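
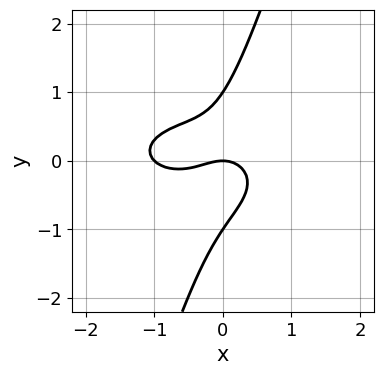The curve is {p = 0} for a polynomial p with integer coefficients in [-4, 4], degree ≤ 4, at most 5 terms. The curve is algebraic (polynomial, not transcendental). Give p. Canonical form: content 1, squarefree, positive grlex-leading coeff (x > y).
x^3 + 3*x*y^2 - y^3 + x^2 + y

First, deg p = 3. No degree-2 curve has this shape.
Next, reading off the gridlines: among the integer gridlines, it crosses the y-axis at y ∈ {-1, 0, 1}; the x-axis gridline crossings are at x ∈ {-1, 0}.
Finally, assembling these constraints gives the stated polynomial.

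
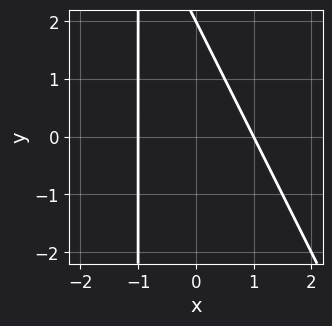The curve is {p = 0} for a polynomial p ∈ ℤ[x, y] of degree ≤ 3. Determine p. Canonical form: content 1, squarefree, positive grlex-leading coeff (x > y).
1. Degree: a generic line meets the curve in up to 2 points, so deg p = 2.
2. From the visible intercepts: one y-axis crossing is at y = 2; the x-axis gridline crossings are at x ∈ {-1, 1}.
3. Putting this together gives p.

2*x^2 + x*y + y - 2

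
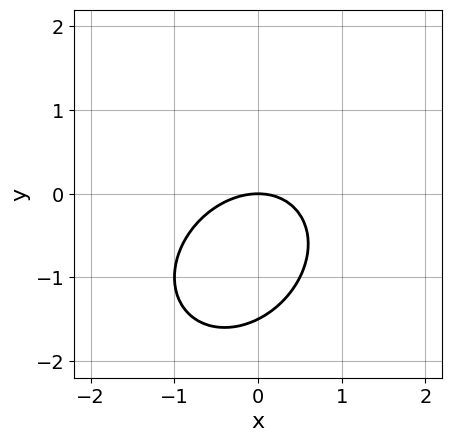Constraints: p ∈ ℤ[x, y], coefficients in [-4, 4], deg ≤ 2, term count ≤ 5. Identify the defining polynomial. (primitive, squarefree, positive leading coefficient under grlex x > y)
First, degree: the shape is more complex than any degree-1 curve, so deg p = 2.
Then, from the axis intercepts and sections: it meets the y-axis at y = 0 (among the integer gridlines); it meets the x-axis at x = 0 (among the integer gridlines).
Finally, fitting integer coefficients to these (and the overall shape) gives p.

2*x^2 - x*y + 2*y^2 + 3*y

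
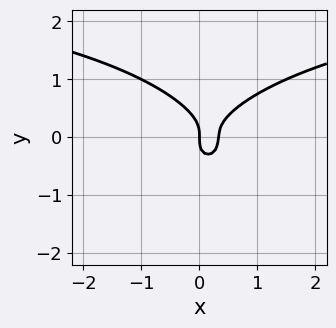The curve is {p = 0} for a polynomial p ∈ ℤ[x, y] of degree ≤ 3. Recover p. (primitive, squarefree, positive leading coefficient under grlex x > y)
1. The degree is 3 — no degree-2 curve has this shape.
2. Reading off the gridlines: it meets the y-axis at y = 0 (among the integer gridlines); one x-axis crossing is at x = 0.
3. Fitting integer coefficients to these (and the overall shape) gives p.

x^2*y + 3*y^3 - 3*x^2 + x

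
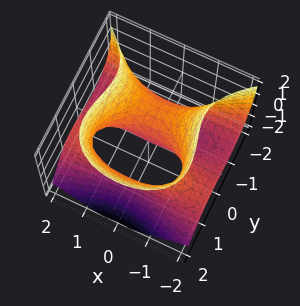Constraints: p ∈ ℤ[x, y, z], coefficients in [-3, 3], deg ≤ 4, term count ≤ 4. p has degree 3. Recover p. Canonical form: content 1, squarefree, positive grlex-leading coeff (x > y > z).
2*x^2*z + 2*y^3 - 2*z^2 - 3*y

Degree: no degree-2 surface has this shape, so deg p = 3.
From the visible intercepts: it meets the y-axis at y = 0 (among the integer gridlines); one z-axis crossing is at z = 0; the visible x-axis segment lies entirely on the surface.
Assembling these constraints gives the stated polynomial.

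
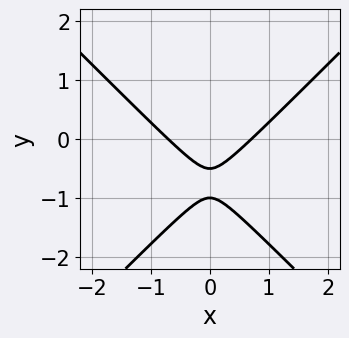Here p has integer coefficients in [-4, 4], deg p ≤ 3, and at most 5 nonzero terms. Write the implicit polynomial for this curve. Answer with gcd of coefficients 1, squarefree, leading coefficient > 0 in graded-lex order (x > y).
2*x^2 - 2*y^2 - 3*y - 1

Degree: the shape is more complex than any degree-1 curve, so deg p = 2.
Symmetries: the x ↦ −x reflection is a symmetry, so x appears only in even powers.
Against the integer gridlines: one y-axis crossing is at y = -1.
Matching integer coefficients to the picture gives p.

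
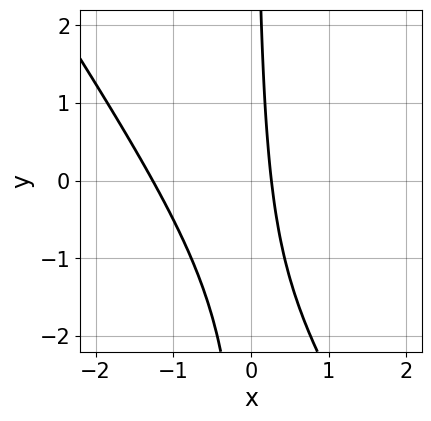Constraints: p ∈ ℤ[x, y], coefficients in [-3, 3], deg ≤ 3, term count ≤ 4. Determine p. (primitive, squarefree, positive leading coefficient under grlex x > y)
1. The degree is 2 — the shape is more complex than any degree-1 curve.
2. Observable constraints: no y-intercept at any integer in the box.
3. Matching integer coefficients to the picture gives p.

3*x^2 + 2*x*y + 3*x - 1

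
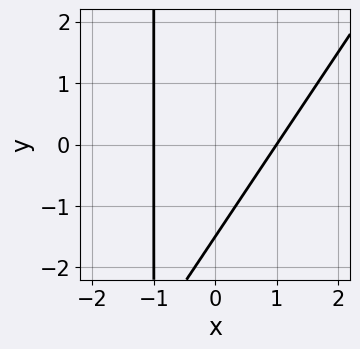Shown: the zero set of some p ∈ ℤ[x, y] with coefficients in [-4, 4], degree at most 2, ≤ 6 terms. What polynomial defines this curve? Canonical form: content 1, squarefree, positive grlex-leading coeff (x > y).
3*x^2 - 2*x*y - 2*y - 3

deg p = 2. The shape is more complex than any degree-1 curve.
Reading off the gridlines: the x-axis gridline crossings are at x ∈ {-1, 1}.
Together with the visible shape, these determine p as stated.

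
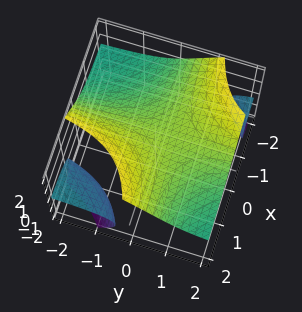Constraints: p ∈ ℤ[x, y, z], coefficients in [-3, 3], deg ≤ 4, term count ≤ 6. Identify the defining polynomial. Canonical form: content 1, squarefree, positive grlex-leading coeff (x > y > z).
2*x*y*z + z^3 - x*z - 3

1. I count 3 distinct pieces.
2. deg p = 3.
3. From the visible intercepts: the surface avoids every integer y-axis point in the box; the surface avoids every integer x-axis point in the box.
4. Together with the visible shape, these determine p as stated.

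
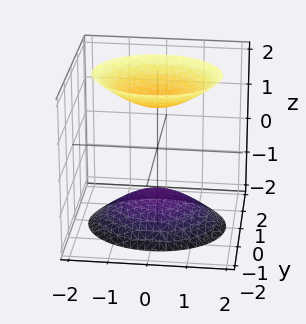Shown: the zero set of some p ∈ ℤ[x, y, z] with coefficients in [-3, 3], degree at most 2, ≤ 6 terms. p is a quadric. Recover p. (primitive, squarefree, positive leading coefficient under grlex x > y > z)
2*x^2 + 3*y^2 - 2*z^2 + 3

(a) I count 2 distinct pieces. They look like related sheets of one shape, so recover p as a whole.
(b) The degree is 2 — two separate bowl-shaped sheets opening away from each other; a quadric.
(c) Symmetries: the x ↦ −x reflection is a symmetry, so x appears only in even powers; mirror symmetry z ↦ −z ⇒ only even powers of z; mirror symmetry y ↦ −y ⇒ only even powers of y.
(d) Observable constraints: it misses every integer gridline on the x-axis; it misses every integer gridline on the y-axis.
(e) Solving for integer coefficients yields p as stated.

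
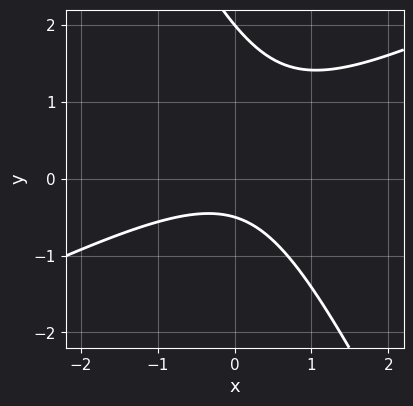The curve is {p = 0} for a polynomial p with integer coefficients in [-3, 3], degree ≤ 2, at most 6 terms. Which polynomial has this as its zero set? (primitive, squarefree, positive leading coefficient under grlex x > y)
1. The degree is 2 — the shape is more complex than any degree-1 curve.
2. Reading off the gridlines: it misses every integer gridline on the x-axis; it meets the y-axis at y = 2 (among the integer gridlines).
3. Together with the visible shape, these determine p as stated.

2*x^2 - 3*x*y - 2*y^2 + 3*y + 2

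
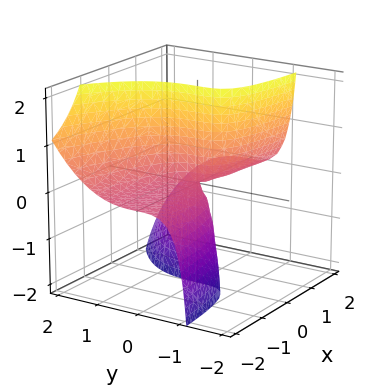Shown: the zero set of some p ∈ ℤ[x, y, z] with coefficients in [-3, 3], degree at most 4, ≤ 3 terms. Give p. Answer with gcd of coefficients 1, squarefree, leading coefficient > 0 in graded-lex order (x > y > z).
2*x*y*z + 2*y^3 + 3*x*z

deg p = 3. The shape is more complex than any degree-2 surface.
Against the integer gridlines: it crosses the y-axis at the gridline y = 0; the visible z-axis segment lies entirely on the surface; the visible x-axis segment lies entirely on the surface.
Solving for integer coefficients yields p as stated.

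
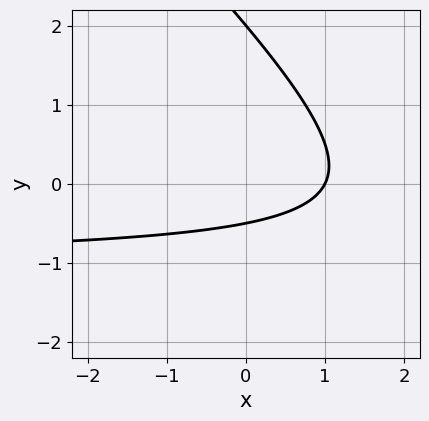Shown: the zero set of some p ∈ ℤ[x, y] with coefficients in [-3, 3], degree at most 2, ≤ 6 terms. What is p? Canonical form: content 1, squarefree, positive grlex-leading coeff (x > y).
First, deg p = 2.
Then, checking where it meets the axes: it meets the x-axis at x = 1 (among the integer gridlines); one y-axis crossing is at y = 2.
Finally, together with the visible shape, these determine p as stated.

2*x*y + 2*y^2 + 2*x - 3*y - 2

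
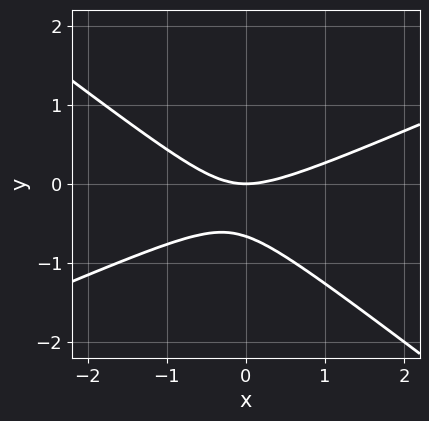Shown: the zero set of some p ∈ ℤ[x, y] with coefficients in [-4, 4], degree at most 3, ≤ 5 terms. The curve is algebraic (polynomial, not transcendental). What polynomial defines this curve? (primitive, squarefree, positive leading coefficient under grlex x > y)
x^2 - x*y - 3*y^2 - 2*y

1. The degree is 2 — the shape is more complex than any degree-1 curve.
2. Reading off the gridlines: it meets the y-axis at y = 0 (among the integer gridlines); it crosses the x-axis at the gridline x = 0.
3. The integer polynomial consistent with all of this is the stated p.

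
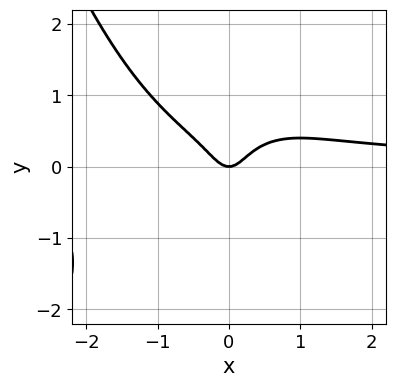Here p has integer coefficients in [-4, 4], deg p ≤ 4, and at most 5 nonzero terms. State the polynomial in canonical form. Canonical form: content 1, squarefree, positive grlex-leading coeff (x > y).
3*x^3*y + 3*x^2*y + 3*y^3 - 3*x^2 + y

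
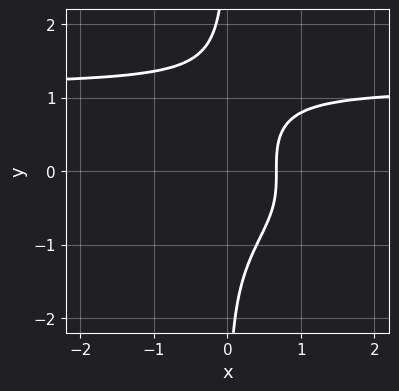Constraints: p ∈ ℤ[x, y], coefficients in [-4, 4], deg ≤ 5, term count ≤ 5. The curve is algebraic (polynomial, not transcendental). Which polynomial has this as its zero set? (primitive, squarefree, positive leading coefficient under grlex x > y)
Degree: a generic line meets the curve in up to 4 points, so deg p = 4.
Checking where it meets the axes: the curve avoids every integer y-axis point in the box.
The integer polynomial consistent with all of this is the stated p.

2*x*y^3 - 3*x + 2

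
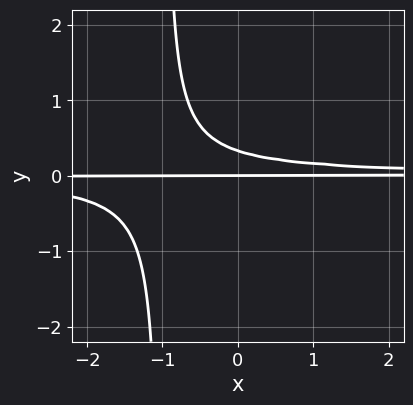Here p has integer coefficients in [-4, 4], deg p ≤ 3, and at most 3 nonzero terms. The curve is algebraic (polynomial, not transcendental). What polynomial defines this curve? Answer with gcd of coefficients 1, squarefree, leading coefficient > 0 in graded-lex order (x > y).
3*x*y^2 + 3*y^2 - y

(a) Degree: a generic line meets the curve in up to 3 points, so deg p = 3.
(b) From the axis intercepts and sections: one y-axis crossing is at y = 0; the visible x-axis segment lies entirely on the curve.
(c) Matching integer coefficients to the picture gives p.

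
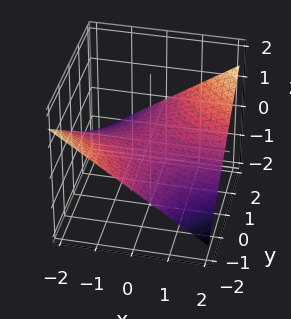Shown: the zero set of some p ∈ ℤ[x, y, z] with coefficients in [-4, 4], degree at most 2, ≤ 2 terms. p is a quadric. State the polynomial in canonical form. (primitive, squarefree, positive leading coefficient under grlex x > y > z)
x*y - 3*z

Degree: a hyperbolic paraboloid; a quadric, so deg p = 2.
Reading off the gridlines: it crosses the z-axis at the gridline z = 0; every point of the y-axis in the box is on the surface; the visible x-axis segment lies entirely on the surface.
Fitting integer coefficients to these (and the overall shape) gives p.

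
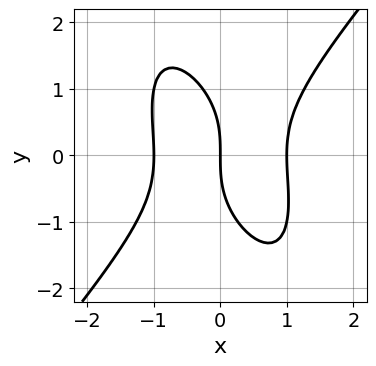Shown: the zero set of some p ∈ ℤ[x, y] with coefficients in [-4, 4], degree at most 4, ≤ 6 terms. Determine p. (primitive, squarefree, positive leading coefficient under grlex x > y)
3*x^3 - x*y^2 - y^3 - 3*x

1. Degree: a generic line meets the curve in up to 3 points, so deg p = 3.
2. From the visible intercepts: it crosses the y-axis at the gridline y = 0; the x-axis gridline crossings are at x ∈ {-1, 0, 1}.
3. The integer polynomial consistent with all of this is the stated p.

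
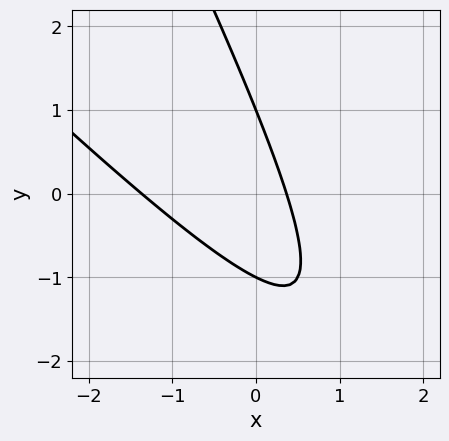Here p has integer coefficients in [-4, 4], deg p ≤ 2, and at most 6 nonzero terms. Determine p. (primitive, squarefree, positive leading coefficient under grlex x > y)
2*x^2 + 3*x*y + y^2 + 2*x - 1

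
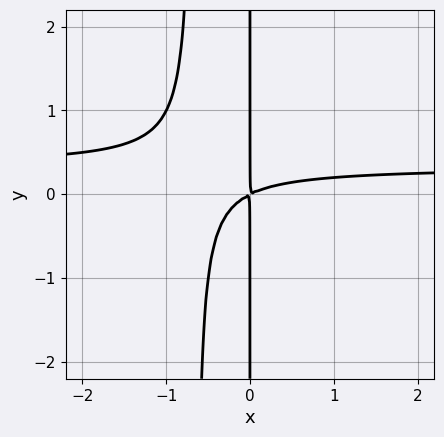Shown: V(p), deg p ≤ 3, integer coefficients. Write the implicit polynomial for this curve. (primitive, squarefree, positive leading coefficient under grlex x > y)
3*x^2*y - x^2 + 2*x*y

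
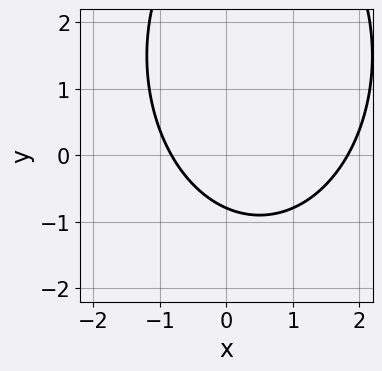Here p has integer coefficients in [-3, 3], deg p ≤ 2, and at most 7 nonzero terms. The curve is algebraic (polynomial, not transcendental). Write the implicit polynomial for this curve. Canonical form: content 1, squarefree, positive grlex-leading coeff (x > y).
(a) Degree: the shape is more complex than any degree-1 curve, so deg p = 2.
(b) Matching integer coefficients to the picture gives p.

2*x^2 + y^2 - 2*x - 3*y - 3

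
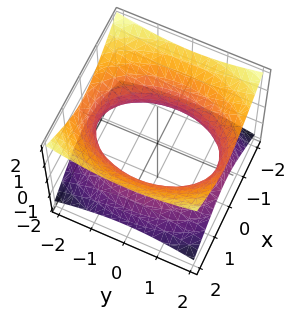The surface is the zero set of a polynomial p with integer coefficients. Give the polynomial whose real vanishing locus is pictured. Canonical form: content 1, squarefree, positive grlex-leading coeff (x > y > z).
2*x^2 + y^2 - 3*z^2 - 3

First, degree: one connected sheet with a waist; a quadric, so deg p = 2.
Then, symmetries: it's symmetric under y → −y, forcing even powers of y; the z ↦ −z reflection is a symmetry, so z appears only in even powers; it's symmetric under x → −x, forcing even powers of x.
Then, from the axis intercepts and sections: it misses every integer gridline on the z-axis.
Finally, assembling these constraints gives the stated polynomial.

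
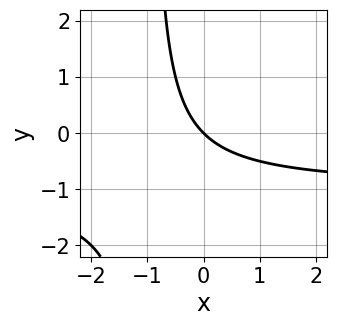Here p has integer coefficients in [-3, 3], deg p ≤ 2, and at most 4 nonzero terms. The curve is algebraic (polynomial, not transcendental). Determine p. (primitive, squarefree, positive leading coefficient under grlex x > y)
x*y + x + y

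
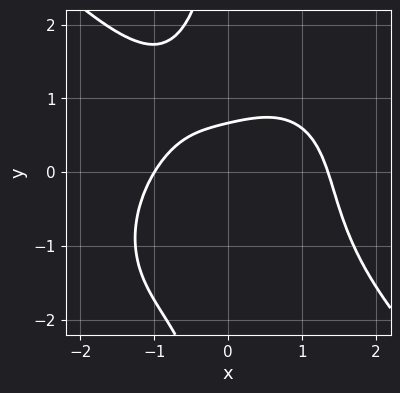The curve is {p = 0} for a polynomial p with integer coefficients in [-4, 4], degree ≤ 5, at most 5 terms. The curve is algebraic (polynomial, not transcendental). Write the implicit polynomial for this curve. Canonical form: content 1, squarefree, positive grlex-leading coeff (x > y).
(a) deg p = 4.
(b) Checking where it meets the axes: it crosses the x-axis at the gridline x = -1.
(c) Together with the visible shape, these determine p as stated.

x^4 + x*y^3 - x + 3*y - 2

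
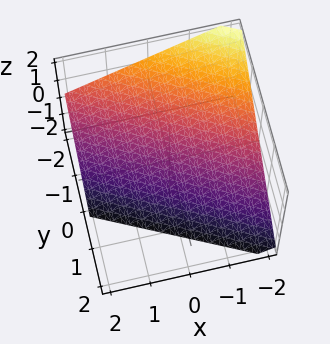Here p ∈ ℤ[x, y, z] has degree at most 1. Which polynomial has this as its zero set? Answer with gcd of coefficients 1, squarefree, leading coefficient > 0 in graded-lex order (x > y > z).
x + 2*y + 2*z + 2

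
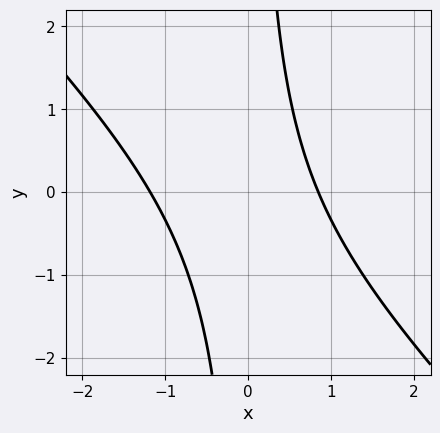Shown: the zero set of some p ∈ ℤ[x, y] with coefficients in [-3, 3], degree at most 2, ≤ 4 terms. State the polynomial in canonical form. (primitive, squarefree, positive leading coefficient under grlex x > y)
3*x^2 + 3*x*y + x - 3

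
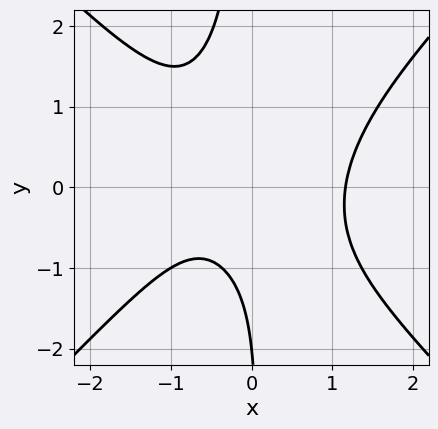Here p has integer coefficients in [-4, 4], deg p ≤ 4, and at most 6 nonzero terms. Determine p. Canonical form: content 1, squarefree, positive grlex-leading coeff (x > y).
2*x^3 - 2*x*y^2 - x - y - 2

1. Degree: no degree-2 curve has this shape, so deg p = 3.
2. Checking where it meets the axes: it meets the y-axis at y = -2 (among the integer gridlines).
3. The integer polynomial consistent with all of this is the stated p.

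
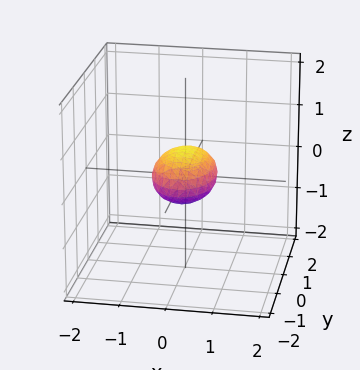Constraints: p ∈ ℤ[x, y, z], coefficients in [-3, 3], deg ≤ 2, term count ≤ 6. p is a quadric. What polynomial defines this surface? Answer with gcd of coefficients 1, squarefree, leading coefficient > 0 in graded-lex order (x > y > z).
Degree: a closed, bounded, convex surface; a quadric, so deg p = 2.
Symmetries: the x ↦ −x reflection is a symmetry, so x appears only in even powers; it's symmetric under z → −z, forcing even powers of z; it's symmetric under y → −y, forcing even powers of y.
From the visible intercepts: the y-axis gridline crossings are at y ∈ {-1, 1}.
Fitting integer coefficients to these (and the overall shape) gives p.

2*x^2 + y^2 + 3*z^2 - 1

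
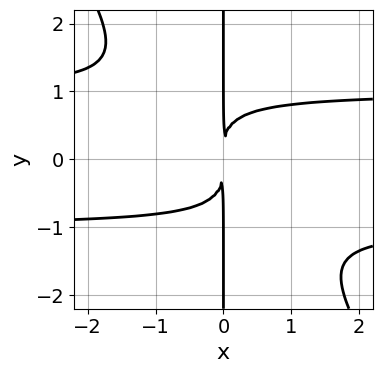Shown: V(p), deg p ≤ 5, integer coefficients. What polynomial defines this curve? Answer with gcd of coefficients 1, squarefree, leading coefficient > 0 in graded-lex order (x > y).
3*x^2*y^2 + 2*x*y^3 - 3*x^2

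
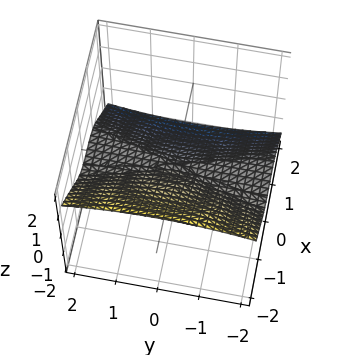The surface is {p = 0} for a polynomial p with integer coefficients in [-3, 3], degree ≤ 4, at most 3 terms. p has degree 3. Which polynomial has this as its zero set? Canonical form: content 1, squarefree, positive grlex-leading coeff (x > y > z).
2*x^3 + y^2*z + 3*z^3

1. The degree is 3 — a generic line meets the surface in up to 3 points.
2. From the visible intercepts: it crosses the x-axis at the gridline x = 0; one z-axis crossing is at z = 0.
3. Solving for integer coefficients yields p as stated. Check: (0, 1, 0) on the y-axis lies on the surface, and p(0, 1, 0) = 0. ✓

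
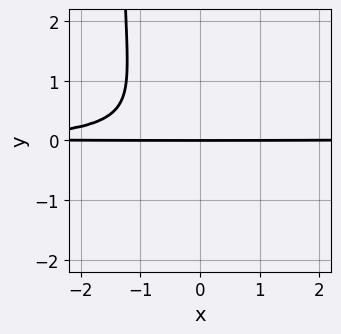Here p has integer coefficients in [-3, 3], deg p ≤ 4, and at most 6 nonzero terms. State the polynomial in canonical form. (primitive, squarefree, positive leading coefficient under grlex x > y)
1. The degree is 4 — a generic line meets the curve in up to 4 points.
2. Against the integer gridlines: the visible x-axis segment lies entirely on the curve; it crosses the y-axis at the gridline y = 0.
3. Fitting integer coefficients to these (and the overall shape) gives p.

x^2*y^2 - 2*x*y^3 - 3*y^3 - y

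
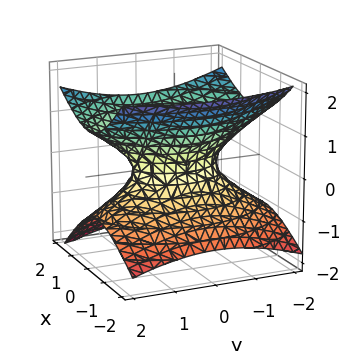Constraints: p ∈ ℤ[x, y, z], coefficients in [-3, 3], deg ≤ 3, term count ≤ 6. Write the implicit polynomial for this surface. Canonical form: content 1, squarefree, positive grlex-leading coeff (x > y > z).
2*x^2 - x*z + y^2 - 3*z^2 - 1

(a) deg p = 2.
(b) Checking where it meets the axes: the surface avoids every integer z-axis point in the box; among the integer gridlines, it crosses the y-axis at y ∈ {-1, 1}.
(c) Putting this together gives p.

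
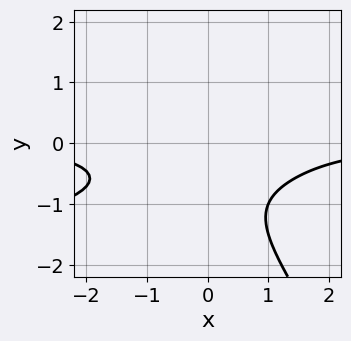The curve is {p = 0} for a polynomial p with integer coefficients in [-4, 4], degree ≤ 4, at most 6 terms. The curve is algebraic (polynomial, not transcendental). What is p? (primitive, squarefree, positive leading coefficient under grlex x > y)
3*x*y^3 + 2*y^4 + 2*x^2*y + 3

Degree: the shape is more complex than any degree-3 curve, so deg p = 4.
From the axis intercepts and sections: it misses every integer gridline on the y-axis; no x-intercept at any integer in the box.
Solving for integer coefficients yields p as stated.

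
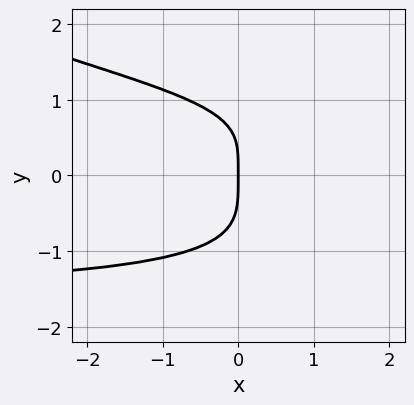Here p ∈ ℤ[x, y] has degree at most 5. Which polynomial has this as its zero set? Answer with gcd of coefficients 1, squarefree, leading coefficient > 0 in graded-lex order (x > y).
1. The degree is 4 — the shape is more complex than any degree-3 curve.
2. Against the integer gridlines: it meets the y-axis at y = 0 (among the integer gridlines); it meets the x-axis at x = 0 (among the integer gridlines).
3. These observations pin down the coefficients.

x*y^3 + 2*y^4 - x*y + 3*x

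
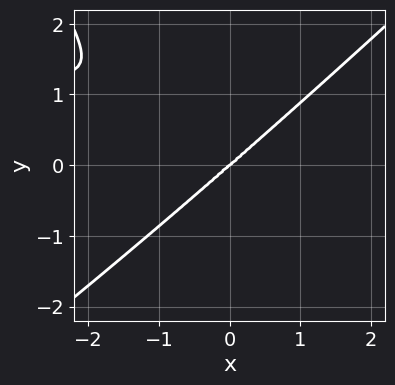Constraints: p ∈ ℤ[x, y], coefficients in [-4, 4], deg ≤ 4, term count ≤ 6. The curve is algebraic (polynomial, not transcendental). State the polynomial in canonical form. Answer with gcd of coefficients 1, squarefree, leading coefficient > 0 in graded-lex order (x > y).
x^3*y - 2*x^2*y^2 + y^4 - 2*x^3 + 3*y^3

(a) Degree: the shape is more complex than any degree-3 curve, so deg p = 4.
(b) Checking where it meets the axes: it meets the y-axis at y = 0 (among the integer gridlines); it crosses the x-axis at the gridline x = 0.
(c) Fitting integer coefficients to these (and the overall shape) gives p.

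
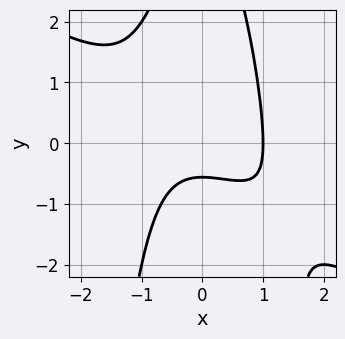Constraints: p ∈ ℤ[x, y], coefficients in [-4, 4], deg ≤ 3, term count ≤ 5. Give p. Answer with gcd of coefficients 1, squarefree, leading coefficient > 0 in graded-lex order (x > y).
2*x^3 + 3*x^2*y + y^2 - 3*y - 2

1. deg p = 3. The shape is more complex than any degree-2 curve.
2. Checking where it meets the axes: one x-axis crossing is at x = 1.
3. The integer polynomial consistent with all of this is the stated p.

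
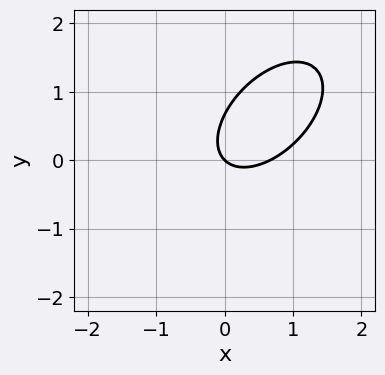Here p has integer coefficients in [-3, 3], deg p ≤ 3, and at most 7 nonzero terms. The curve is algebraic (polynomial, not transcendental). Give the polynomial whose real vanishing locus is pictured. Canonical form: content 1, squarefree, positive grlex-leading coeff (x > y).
deg p = 2.
Checking where it meets the axes: one y-axis crossing is at y = 0; it crosses the x-axis at the gridline x = 0.
Putting this together gives p.

3*x^2 - 3*x*y + 3*y^2 - 2*x - 2*y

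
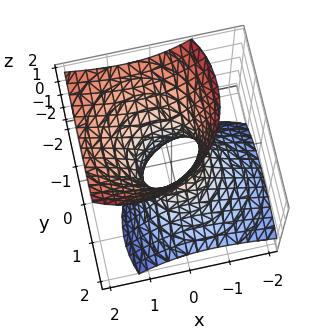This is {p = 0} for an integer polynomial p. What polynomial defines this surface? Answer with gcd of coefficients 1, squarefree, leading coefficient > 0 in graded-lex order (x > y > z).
3*x^2 - 3*x*z + 3*y^2 + 3*y*z - 2*z^2 - 2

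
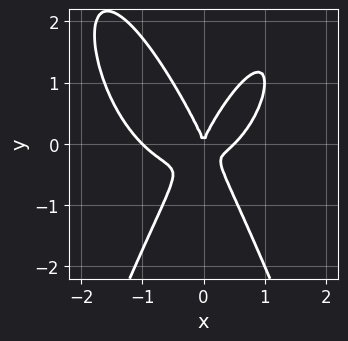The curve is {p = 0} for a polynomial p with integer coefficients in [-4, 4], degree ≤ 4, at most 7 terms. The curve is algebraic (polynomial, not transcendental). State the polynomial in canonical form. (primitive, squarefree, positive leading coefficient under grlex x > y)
2*x^4 + x^3 - 3*x^2*y + y^3 - x^2

The degree is 4 — the shape is more complex than any degree-3 curve.
Observable constraints: among the integer gridlines, it crosses the x-axis at x ∈ {-1, 0}; it meets the y-axis at y = 0 (among the integer gridlines).
Assembling these constraints gives the stated polynomial.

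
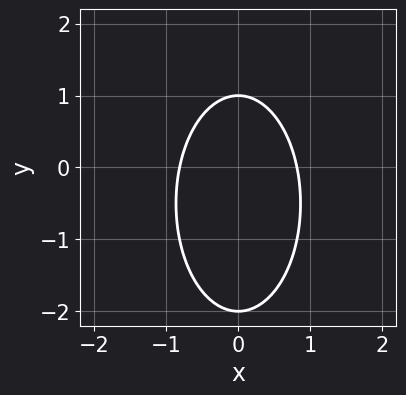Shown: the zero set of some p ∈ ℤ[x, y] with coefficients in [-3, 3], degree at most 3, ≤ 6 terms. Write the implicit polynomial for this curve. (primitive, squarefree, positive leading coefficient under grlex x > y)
deg p = 2. The shape is more complex than any degree-1 curve.
Symmetries: mirror symmetry x ↦ −x ⇒ only even powers of x.
Against the integer gridlines: among the integer gridlines, it crosses the y-axis at y ∈ {-2, 1}.
Matching integer coefficients to the picture gives p.

3*x^2 + y^2 + y - 2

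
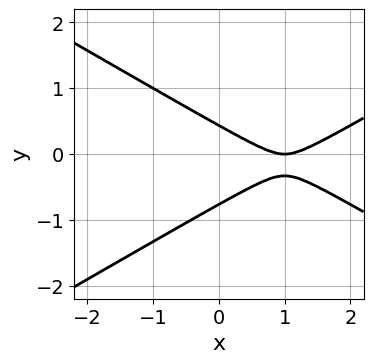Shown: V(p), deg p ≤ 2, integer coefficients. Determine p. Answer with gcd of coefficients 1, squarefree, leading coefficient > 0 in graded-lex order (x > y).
x^2 - 3*y^2 - 2*x - y + 1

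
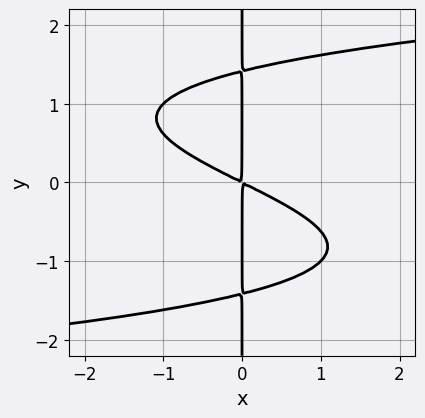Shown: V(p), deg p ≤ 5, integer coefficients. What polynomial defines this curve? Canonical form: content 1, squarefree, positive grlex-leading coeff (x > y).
x*y^3 - x^2 - 2*x*y

First, deg p = 4.
Next, reading off the gridlines: every point of the y-axis in the box is on the curve.
Finally, solving for integer coefficients yields p as stated.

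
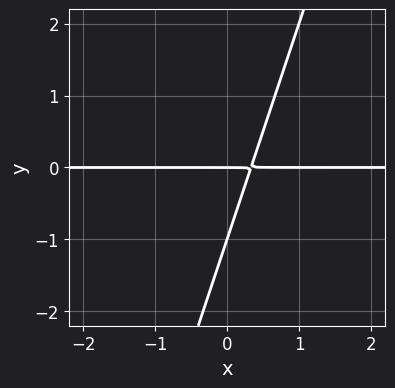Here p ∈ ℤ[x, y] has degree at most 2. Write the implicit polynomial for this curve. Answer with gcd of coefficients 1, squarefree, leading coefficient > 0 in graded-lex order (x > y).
Degree: no degree-1 curve has this shape, so deg p = 2.
Checking where it meets the axes: among the integer gridlines, it crosses the y-axis at y ∈ {-1, 0}; the visible x-axis segment lies entirely on the curve.
Together with the visible shape, these determine p as stated.

3*x*y - y^2 - y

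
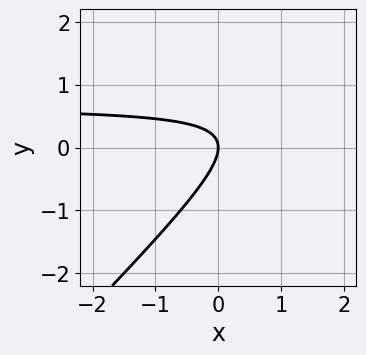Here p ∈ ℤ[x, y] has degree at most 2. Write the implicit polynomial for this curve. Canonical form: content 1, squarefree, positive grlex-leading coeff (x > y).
3*x*y - 3*y^2 - 2*x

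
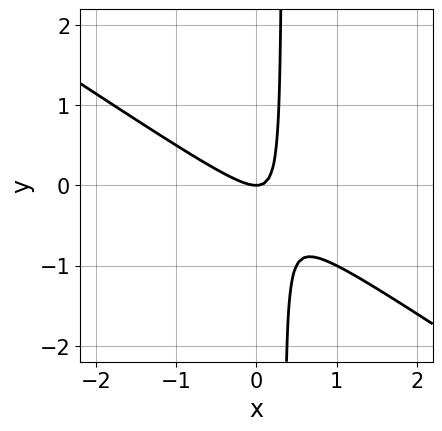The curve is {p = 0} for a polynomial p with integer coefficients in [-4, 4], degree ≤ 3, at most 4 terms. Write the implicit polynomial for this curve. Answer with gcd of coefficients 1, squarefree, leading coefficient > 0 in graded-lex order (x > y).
The degree is 2 — a generic line meets the curve in up to 2 points.
Observable constraints: it crosses the y-axis at the gridline y = 0; it meets the x-axis at x = 0 (among the integer gridlines).
Assembling these constraints gives the stated polynomial.

2*x^2 + 3*x*y - y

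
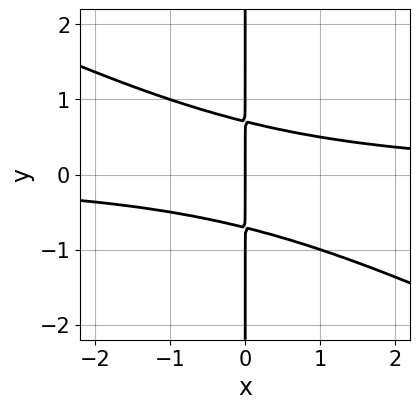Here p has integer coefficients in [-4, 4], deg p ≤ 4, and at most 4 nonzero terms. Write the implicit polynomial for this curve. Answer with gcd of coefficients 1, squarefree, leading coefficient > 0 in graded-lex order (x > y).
x^2*y + 2*x*y^2 - x

(a) Degree: a generic line meets the curve in up to 3 points, so deg p = 3.
(b) From the visible intercepts: it meets the x-axis at x = 0 (among the integer gridlines); the visible y-axis segment lies entirely on the curve.
(c) These observations pin down the coefficients.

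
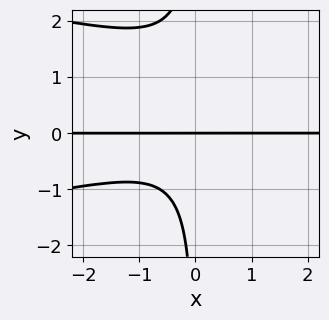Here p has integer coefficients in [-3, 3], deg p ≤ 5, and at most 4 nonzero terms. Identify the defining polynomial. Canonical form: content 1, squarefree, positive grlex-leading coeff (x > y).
deg p = 4. A generic line meets the curve in up to 4 points.
From the visible intercepts: it crosses the y-axis at the gridline y = 0; the visible x-axis segment lies entirely on the curve.
Matching integer coefficients to the picture gives p.

3*x*y^3 + 2*x^2*y - 3*x*y^2 + 3*y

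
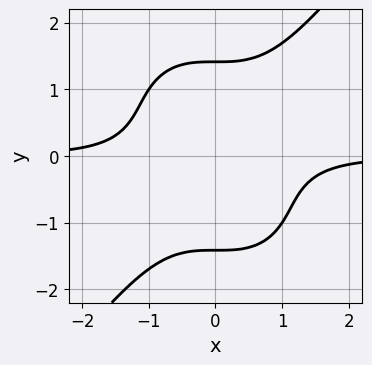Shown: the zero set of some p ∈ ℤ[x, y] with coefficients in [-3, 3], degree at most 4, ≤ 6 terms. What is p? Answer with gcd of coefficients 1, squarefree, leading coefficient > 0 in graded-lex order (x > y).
Degree: the shape is more complex than any degree-3 curve, so deg p = 4.
From the visible intercepts: no x-intercept at any integer in the box.
Matching integer coefficients to the picture gives p.

2*x^3*y - y^4 + y^2 + 2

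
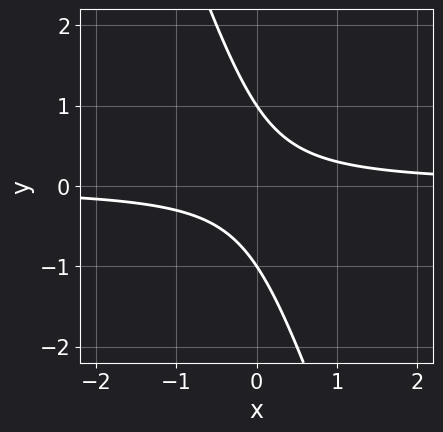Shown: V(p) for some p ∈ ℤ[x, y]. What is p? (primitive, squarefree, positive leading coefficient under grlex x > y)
First, degree: the shape is more complex than any degree-1 curve, so deg p = 2.
Next, checking where it meets the axes: the curve avoids every integer x-axis point in the box; the y-axis gridline crossings are at y ∈ {-1, 1}.
Finally, matching integer coefficients to the picture gives p.

3*x*y + y^2 - 1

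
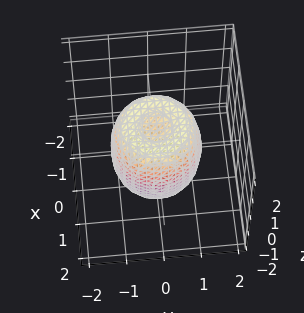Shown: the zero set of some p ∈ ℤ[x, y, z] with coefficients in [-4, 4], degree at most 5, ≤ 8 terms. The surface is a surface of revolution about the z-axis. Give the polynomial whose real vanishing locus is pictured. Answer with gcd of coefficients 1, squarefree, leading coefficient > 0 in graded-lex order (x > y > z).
1. deg p = 4.
2. Symmetry: the z-axis is an axis of rotation, so x and y enter only as x² + y².
3. Observable constraints: the z-axis gridline crossings are at z ∈ {-1, 1}; a circular section at z = -1 has radius exactly 1.
4. Matching integer coefficients to the picture gives p.

2*x^4 + 4*x^2*y^2 + 2*y^4 - 2*x^2 - 2*y^2 + z^2 - 1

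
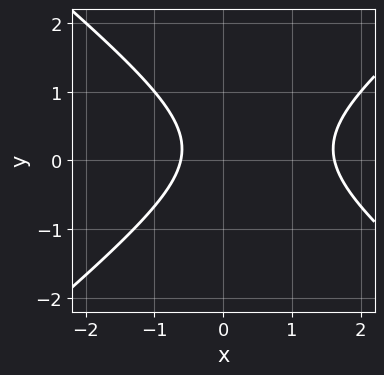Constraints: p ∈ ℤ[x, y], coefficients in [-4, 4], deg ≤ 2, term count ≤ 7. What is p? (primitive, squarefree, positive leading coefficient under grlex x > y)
2*x^2 - 3*y^2 - 2*x + y - 2

First, deg p = 2. A generic line meets the curve in up to 2 points.
Next, from the axis intercepts and sections: it misses every integer gridline on the y-axis.
Finally, putting this together gives p.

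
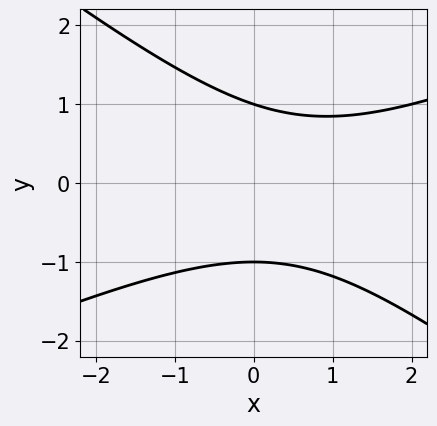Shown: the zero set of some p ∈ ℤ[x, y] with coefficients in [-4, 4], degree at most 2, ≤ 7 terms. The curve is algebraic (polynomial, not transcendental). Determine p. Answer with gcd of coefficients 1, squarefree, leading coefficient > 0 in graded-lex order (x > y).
1. deg p = 2.
2. From the visible intercepts: no x-intercept at any integer in the box; the y-axis gridline crossings are at y ∈ {-1, 1}.
3. Assembling these constraints gives the stated polynomial.

x^2 - x*y - 3*y^2 - x + 3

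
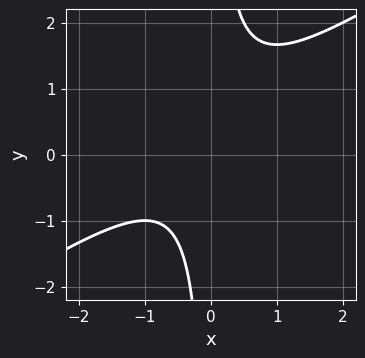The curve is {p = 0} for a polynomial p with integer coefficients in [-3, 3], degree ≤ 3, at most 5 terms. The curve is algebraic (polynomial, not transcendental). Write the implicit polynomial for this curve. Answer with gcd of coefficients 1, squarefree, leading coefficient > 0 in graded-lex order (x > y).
(a) deg p = 2.
(b) From the visible intercepts: it misses every integer gridline on the x-axis; the curve avoids every integer y-axis point in the box.
(c) These observations pin down the coefficients.

2*x^2 - 3*x*y + x + 2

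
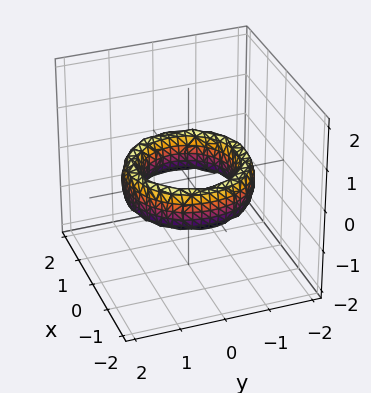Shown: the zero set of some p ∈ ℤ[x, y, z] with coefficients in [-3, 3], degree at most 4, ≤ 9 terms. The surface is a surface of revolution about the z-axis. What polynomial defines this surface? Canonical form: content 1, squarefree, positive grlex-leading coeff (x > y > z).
The degree is 4 — no degree-3 surface has this shape.
Symmetries: the z-axis is an axis of rotation, so x and y enter only as x² + y².
Observable constraints: it misses every integer gridline on the z-axis; a circular section at z = 0 has radius exactly 1; the x-axis gridline crossings are at x ∈ {-1, 1}.
Putting this together gives p. Check: (0, 1, 0) on the y-axis lies on the surface, and p(0, 1, 0) = 0. ✓

x^4 + 2*x^2*y^2 + y^4 - 3*x^2 - 3*y^2 + z^2 + 2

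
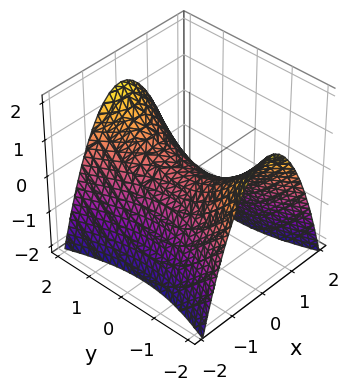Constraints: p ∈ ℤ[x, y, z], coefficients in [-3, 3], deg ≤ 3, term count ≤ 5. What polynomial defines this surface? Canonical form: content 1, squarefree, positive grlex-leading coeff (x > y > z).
3*x^2 - y^2 + 3*z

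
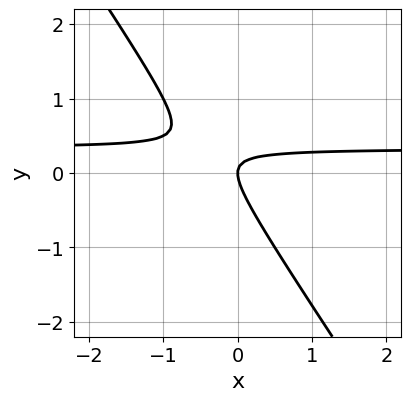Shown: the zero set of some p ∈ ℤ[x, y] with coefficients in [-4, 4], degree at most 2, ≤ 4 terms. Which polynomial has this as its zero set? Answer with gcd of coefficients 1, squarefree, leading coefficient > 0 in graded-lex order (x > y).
1. deg p = 2. No degree-1 curve has this shape.
2. Against the integer gridlines: it crosses the y-axis at the gridline y = 0; it crosses the x-axis at the gridline x = 0.
3. Together with the visible shape, these determine p as stated.

3*x*y + 2*y^2 - x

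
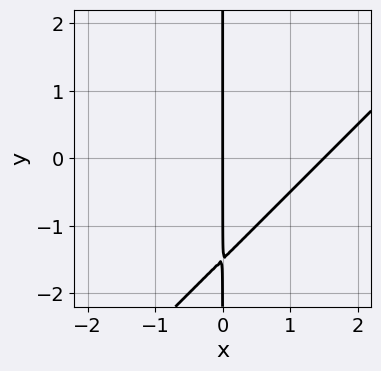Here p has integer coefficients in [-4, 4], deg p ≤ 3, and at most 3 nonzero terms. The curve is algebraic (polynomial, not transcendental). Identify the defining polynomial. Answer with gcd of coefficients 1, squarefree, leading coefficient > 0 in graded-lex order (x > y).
2*x^2 - 2*x*y - 3*x

First, deg p = 2. No degree-1 curve has this shape.
Next, from the axis intercepts and sections: it meets the x-axis at x = 0 (among the integer gridlines); every point of the y-axis in the box is on the curve.
Finally, the integer polynomial consistent with all of this is the stated p.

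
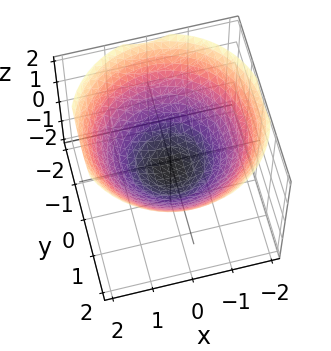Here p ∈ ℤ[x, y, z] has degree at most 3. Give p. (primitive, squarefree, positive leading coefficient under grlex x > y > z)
x^2 + y^2 - 2*z - 1

1. Degree: a generic line meets the surface in up to 2 points, so deg p = 2.
2. Symmetries: rotational symmetry about the z-axis ⇒ p depends on x, y only through x² + y².
3. Observable constraints: a circular section at z = 1 has radius between 1 and 2; the x-axis gridline crossings are at x ∈ {-1, 1}; among the integer gridlines, it crosses the y-axis at y ∈ {-1, 1}.
4. Putting this together gives p.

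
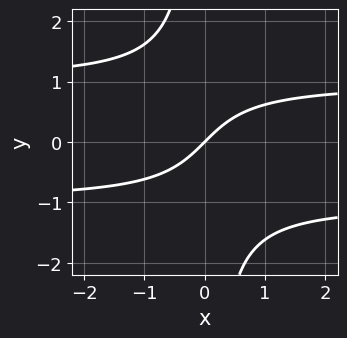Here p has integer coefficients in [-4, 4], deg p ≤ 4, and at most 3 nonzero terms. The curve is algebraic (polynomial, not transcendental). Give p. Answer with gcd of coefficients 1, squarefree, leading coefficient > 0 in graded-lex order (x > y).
x*y^2 - x + y

(a) deg p = 3. A generic line meets the curve in up to 3 points.
(b) Against the integer gridlines: one x-axis crossing is at x = 0; it crosses the y-axis at the gridline y = 0.
(c) The integer polynomial consistent with all of this is the stated p.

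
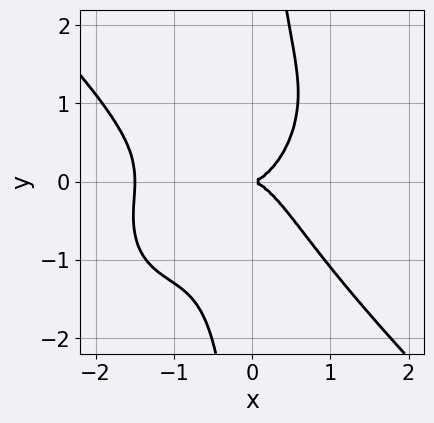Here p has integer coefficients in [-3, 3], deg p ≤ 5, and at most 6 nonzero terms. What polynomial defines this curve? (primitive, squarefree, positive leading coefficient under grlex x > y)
2*x^4 + 2*x*y^3 + 3*x^3 - 2*y^2

1. Degree: no degree-3 curve has this shape, so deg p = 4.
2. From the axis intercepts and sections: it crosses the y-axis at the gridline y = 0; it crosses the x-axis at the gridline x = 0.
3. Together with the visible shape, these determine p as stated.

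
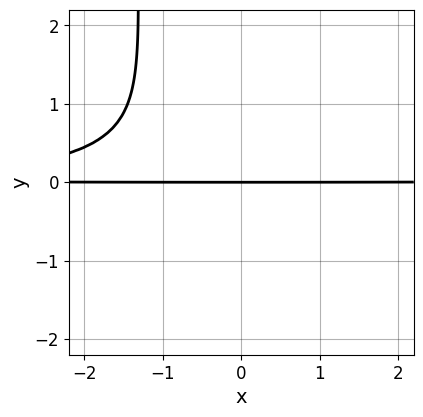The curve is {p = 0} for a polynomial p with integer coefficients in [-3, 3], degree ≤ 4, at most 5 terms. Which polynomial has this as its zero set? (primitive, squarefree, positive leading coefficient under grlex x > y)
x^2*y^2 - 2*x*y^3 - 3*y^3 - 2*y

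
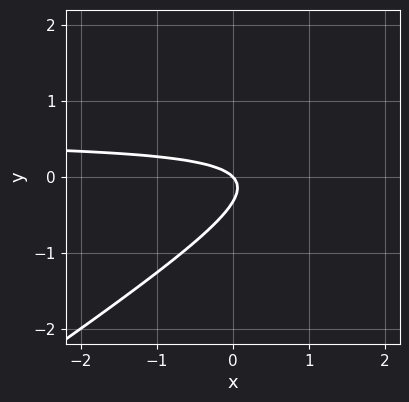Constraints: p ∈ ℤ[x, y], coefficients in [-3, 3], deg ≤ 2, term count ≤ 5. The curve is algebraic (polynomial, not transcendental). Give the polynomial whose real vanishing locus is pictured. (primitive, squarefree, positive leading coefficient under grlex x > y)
deg p = 2. No degree-1 curve has this shape.
Reading off the gridlines: it meets the y-axis at y = 0 (among the integer gridlines); one x-axis crossing is at x = 0.
Assembling these constraints gives the stated polynomial.

2*x*y - 3*y^2 - x - y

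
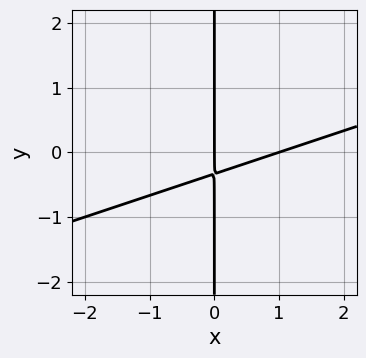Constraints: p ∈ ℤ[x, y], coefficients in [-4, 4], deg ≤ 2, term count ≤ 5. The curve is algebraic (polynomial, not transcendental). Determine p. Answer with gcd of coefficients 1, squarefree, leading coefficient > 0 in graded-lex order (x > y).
First, the degree is 2 — the shape is more complex than any degree-1 curve.
Next, from the visible intercepts: the x-axis gridline crossings are at x ∈ {0, 1}; every point of the y-axis in the box is on the curve.
Finally, solving for integer coefficients yields p as stated.

x^2 - 3*x*y - x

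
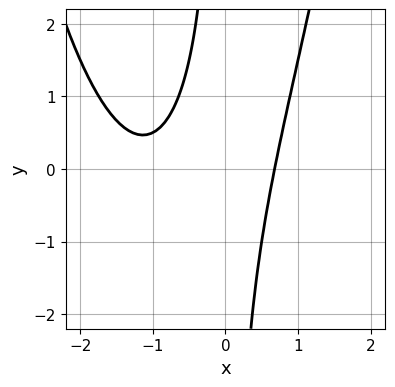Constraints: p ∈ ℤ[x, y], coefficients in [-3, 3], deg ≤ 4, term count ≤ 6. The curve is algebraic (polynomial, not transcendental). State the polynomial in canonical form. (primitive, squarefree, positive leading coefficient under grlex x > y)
2*x^3 + 3*x^2 - 2*x*y - 2

deg p = 3. The shape is more complex than any degree-2 curve.
From the axis intercepts and sections: no y-intercept at any integer in the box.
Solving for integer coefficients yields p as stated.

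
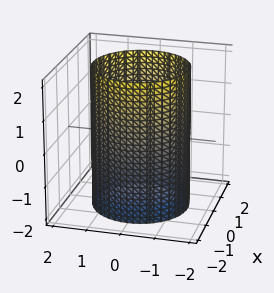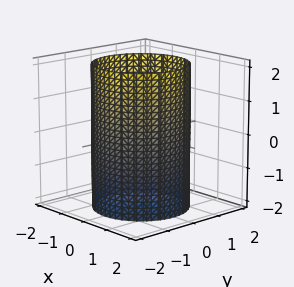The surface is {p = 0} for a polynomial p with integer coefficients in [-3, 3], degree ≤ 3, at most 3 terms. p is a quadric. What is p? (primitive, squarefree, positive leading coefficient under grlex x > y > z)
x^2 + y^2 - 2

1. Degree: a cylinder; a quadric, so deg p = 2.
2. Symmetry: the z-axis is an axis of rotation, so x and y enter only as x² + y²; it's symmetric under z → −z, forcing even powers of z.
3. Checking where it meets the axes: the surface avoids every integer z-axis point in the box; a circular section at z = 1 has radius between 1 and 2.
4. The integer polynomial consistent with all of this is the stated p.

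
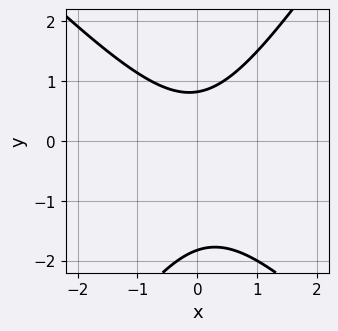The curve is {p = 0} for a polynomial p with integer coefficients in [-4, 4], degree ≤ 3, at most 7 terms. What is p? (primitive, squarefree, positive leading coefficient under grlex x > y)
1. The degree is 2 — the shape is more complex than any degree-1 curve.
2. Reading off the gridlines: it misses every integer gridline on the x-axis.
3. Fitting integer coefficients to these (and the overall shape) gives p.

3*x^2 + x*y - 2*y^2 - 2*y + 3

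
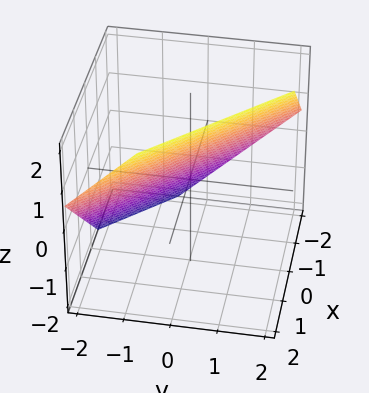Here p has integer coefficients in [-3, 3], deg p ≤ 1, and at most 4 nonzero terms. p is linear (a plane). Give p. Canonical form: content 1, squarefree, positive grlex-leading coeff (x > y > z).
The degree is 1 — every cross-section is a straight line — this is a plane.
The integer polynomial consistent with all of this is the stated p.

3*x + 3*y - 3*z + 2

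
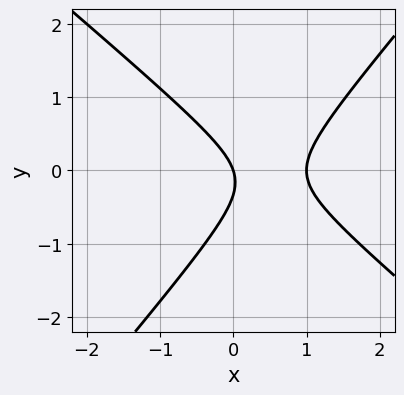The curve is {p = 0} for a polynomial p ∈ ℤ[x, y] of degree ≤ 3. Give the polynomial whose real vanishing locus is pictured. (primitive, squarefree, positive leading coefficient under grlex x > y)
3*x^2 + x*y - 3*y^2 - 3*x - y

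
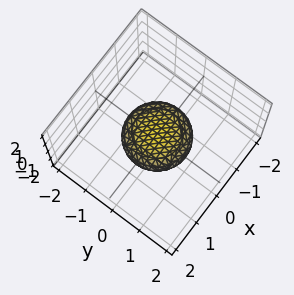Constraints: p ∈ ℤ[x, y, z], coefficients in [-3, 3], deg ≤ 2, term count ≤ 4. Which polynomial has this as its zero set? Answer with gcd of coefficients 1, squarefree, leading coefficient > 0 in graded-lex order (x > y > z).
First, the degree is 2 — the shape is more complex than any degree-1 surface.
Then, symmetries: rotational symmetry about the z-axis ⇒ p depends on x, y only through x² + y².
Then, checking where it meets the axes: a circular section at z = 0 has radius exactly 1; the x-axis gridline crossings are at x ∈ {-1, 1}; among the integer gridlines, it crosses the y-axis at y ∈ {-1, 1}.
Finally, solving for integer coefficients yields p as stated.

x^2 + y^2 + 3*z^2 - 1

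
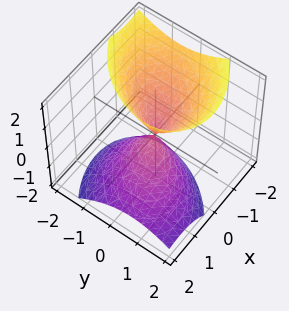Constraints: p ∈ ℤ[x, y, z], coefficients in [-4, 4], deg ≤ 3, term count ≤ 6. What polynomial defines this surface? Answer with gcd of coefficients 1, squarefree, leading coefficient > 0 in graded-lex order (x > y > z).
3*x^2 - 2*x*y + 3*x*z + 3*y^2 - 2*z^2

1. I count 2 distinct pieces.
2. The degree is 2 — no degree-1 surface has this shape.
3. From the axis intercepts and sections: it crosses the y-axis at the gridline y = 0; it crosses the z-axis at the gridline z = 0; one x-axis crossing is at x = 0.
4. The integer polynomial consistent with all of this is the stated p.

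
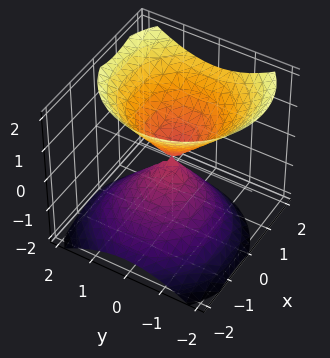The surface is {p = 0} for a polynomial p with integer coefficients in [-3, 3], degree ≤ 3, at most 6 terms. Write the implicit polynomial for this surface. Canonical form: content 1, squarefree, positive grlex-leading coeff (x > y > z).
3*x^2 - 2*x*z + 3*y^2 - 3*z^2

First, there are 2 components. They look like related sheets of one shape, so recover p as a whole.
Then, the degree is 2 — a generic line meets the surface in up to 2 points.
Next, from the axis intercepts and sections: it crosses the z-axis at the gridline z = 0; one y-axis crossing is at y = 0; it crosses the x-axis at the gridline x = 0.
Finally, matching integer coefficients to the picture gives p.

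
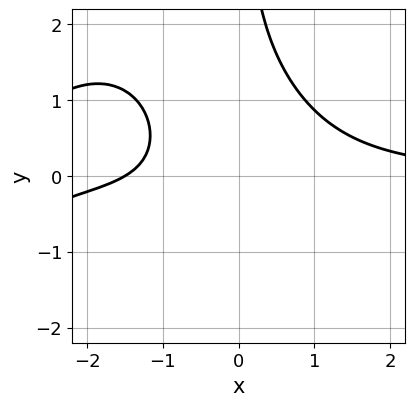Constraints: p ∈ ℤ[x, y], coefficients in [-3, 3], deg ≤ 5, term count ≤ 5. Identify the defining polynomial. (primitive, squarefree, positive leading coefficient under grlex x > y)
x^3*y + 3*x^2*y + 2*x*y^2 - 2*x - 3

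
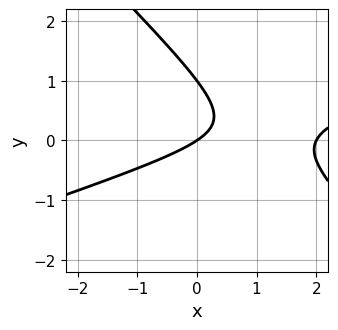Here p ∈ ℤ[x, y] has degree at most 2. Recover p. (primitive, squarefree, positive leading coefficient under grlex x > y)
(a) Degree: no degree-1 curve has this shape, so deg p = 2.
(b) Reading off the gridlines: among the integer gridlines, it crosses the x-axis at x ∈ {0, 2}; among the integer gridlines, it crosses the y-axis at y ∈ {0, 1}.
(c) Assembling these constraints gives the stated polynomial.

x^2 - 2*x*y - 3*y^2 - 2*x + 3*y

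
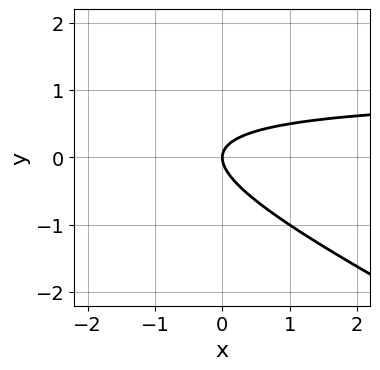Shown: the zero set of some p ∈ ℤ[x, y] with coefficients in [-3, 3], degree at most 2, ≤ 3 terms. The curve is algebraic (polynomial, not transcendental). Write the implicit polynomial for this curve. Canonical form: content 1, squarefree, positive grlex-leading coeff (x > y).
1. deg p = 2.
2. Checking where it meets the axes: it crosses the y-axis at the gridline y = 0; it meets the x-axis at x = 0 (among the integer gridlines).
3. Assembling these constraints gives the stated polynomial.

x*y + 2*y^2 - x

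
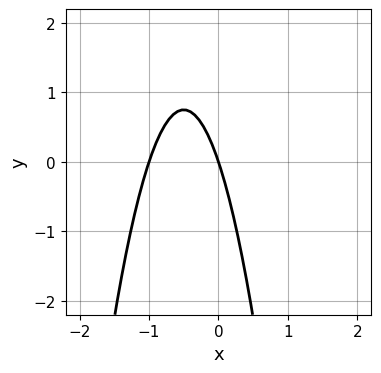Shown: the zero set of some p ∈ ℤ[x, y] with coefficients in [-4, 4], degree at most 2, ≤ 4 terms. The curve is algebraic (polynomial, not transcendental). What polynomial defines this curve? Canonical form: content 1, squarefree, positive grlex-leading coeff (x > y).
3*x^2 + 3*x + y

deg p = 2.
Reading off the gridlines: it meets the y-axis at y = 0 (among the integer gridlines); among the integer gridlines, it crosses the x-axis at x ∈ {-1, 0}.
Assembling these constraints gives the stated polynomial.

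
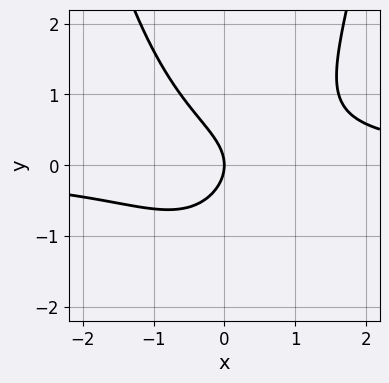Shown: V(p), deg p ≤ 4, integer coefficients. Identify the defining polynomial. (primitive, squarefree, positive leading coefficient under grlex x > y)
The degree is 3 — a generic line meets the curve in up to 3 points.
Observable constraints: it crosses the x-axis at the gridline x = 0; it meets the y-axis at y = 0 (among the integer gridlines).
Fitting integer coefficients to these (and the overall shape) gives p.

x^2*y - y^2 - x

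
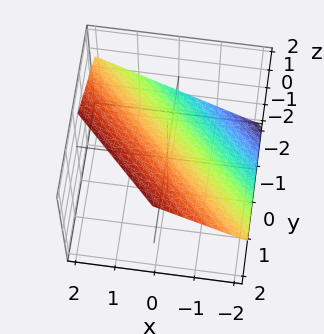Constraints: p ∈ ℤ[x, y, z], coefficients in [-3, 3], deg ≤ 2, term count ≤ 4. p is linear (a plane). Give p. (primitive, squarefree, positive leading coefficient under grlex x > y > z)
First, degree: the surface is flat (a plane), so deg p = 1.
Next, checking where it meets the axes: it crosses the x-axis at the gridline x = -1; it crosses the y-axis at the gridline y = -1.
Finally, solving for integer coefficients yields p as stated.

2*x + 2*y - 3*z + 2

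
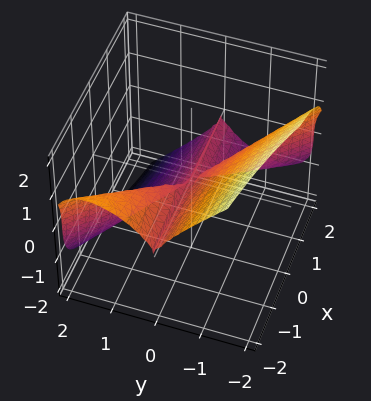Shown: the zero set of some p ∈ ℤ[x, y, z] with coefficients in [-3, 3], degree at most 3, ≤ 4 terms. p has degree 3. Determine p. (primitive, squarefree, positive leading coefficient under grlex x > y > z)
1. The degree is 3 — the shape is more complex than any degree-2 surface.
2. Observable constraints: it meets the y-axis at y = 0 (among the integer gridlines); every point of the x-axis in the box is on the surface; it crosses the z-axis at the gridline z = 0.
3. Together with the visible shape, these determine p as stated.

x*y^2 + y^3 + z^3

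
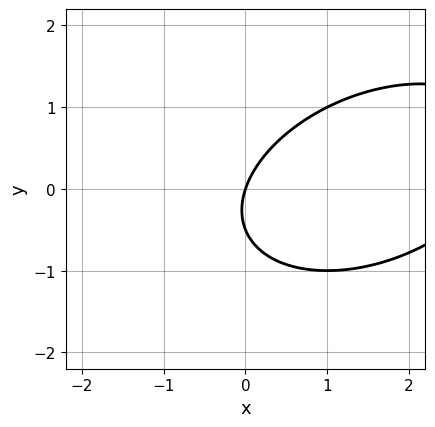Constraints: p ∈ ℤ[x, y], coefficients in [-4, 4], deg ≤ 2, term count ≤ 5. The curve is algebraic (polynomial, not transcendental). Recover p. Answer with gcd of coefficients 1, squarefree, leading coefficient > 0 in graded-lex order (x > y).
x^2 - x*y + 2*y^2 - 3*x + y

(a) Degree: the shape is more complex than any degree-1 curve, so deg p = 2.
(b) Checking where it meets the axes: it meets the y-axis at y = 0 (among the integer gridlines); it crosses the x-axis at the gridline x = 0.
(c) Fitting integer coefficients to these (and the overall shape) gives p.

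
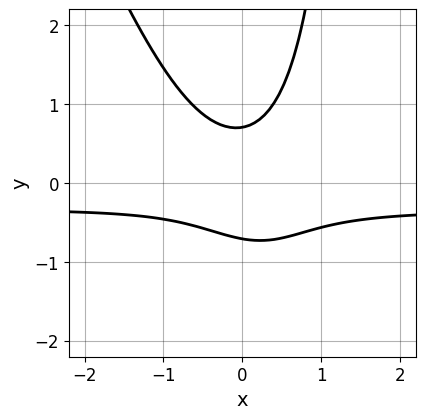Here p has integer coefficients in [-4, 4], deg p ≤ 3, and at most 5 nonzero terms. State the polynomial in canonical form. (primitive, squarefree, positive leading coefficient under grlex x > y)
3*x^2*y + x*y^2 + x^2 - 2*y^2 + 1

Degree: the shape is more complex than any degree-2 curve, so deg p = 3.
Against the integer gridlines: it misses every integer gridline on the x-axis.
Solving for integer coefficients yields p as stated.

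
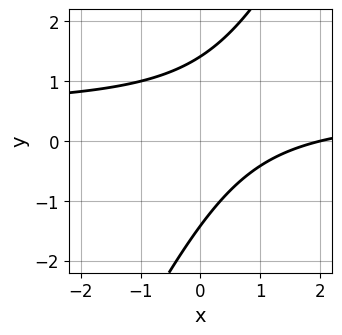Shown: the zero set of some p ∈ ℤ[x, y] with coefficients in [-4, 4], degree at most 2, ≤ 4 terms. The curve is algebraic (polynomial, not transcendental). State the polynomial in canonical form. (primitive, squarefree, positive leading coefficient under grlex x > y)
2*x*y - y^2 - x + 2

The degree is 2 — no degree-1 curve has this shape.
From the axis intercepts and sections: one x-axis crossing is at x = 2.
The integer polynomial consistent with all of this is the stated p.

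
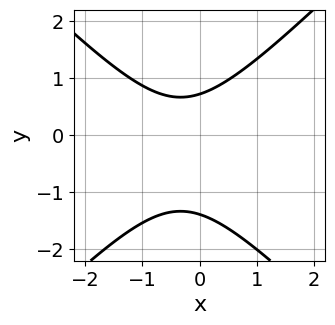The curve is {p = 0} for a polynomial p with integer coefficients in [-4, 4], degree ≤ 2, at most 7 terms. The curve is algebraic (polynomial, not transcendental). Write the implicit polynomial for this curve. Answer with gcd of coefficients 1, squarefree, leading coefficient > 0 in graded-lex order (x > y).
(a) The degree is 2 — no degree-1 curve has this shape.
(b) From the visible intercepts: it misses every integer gridline on the x-axis.
(c) Fitting integer coefficients to these (and the overall shape) gives p.

3*x^2 - 3*y^2 + 2*x - 2*y + 3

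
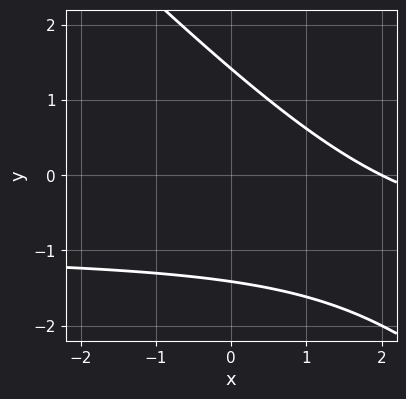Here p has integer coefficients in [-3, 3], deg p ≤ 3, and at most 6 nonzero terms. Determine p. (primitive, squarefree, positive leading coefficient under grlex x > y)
x*y + y^2 + x - 2

(a) deg p = 2.
(b) From the visible intercepts: it meets the x-axis at x = 2 (among the integer gridlines).
(c) These observations pin down the coefficients.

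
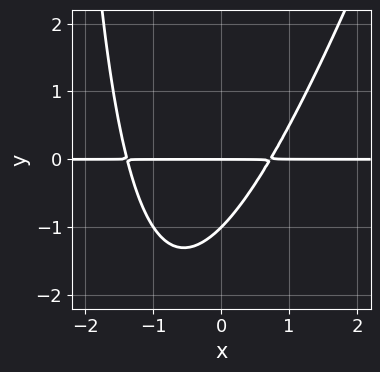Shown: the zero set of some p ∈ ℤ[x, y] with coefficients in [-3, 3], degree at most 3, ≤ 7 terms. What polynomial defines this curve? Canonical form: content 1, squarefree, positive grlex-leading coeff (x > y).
First, degree: the shape is more complex than any degree-2 curve, so deg p = 3.
Then, from the visible intercepts: the y-axis gridline crossings are at y ∈ {-1, 0}; the visible x-axis segment lies entirely on the curve.
Finally, these observations pin down the coefficients.

3*x^2*y - x*y^2 + 2*x*y - 3*y^2 - 3*y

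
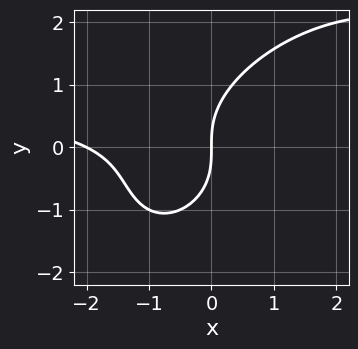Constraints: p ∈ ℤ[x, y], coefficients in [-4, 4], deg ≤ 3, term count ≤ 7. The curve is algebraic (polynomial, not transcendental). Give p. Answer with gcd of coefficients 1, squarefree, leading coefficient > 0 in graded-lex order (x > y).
x^2*y - x*y^2 + y^3 - x^2 - 2*x

1. Degree: no degree-2 curve has this shape, so deg p = 3.
2. Observable constraints: the x-axis gridline crossings are at x ∈ {-2, 0}; one y-axis crossing is at y = 0.
3. Solving for integer coefficients yields p as stated.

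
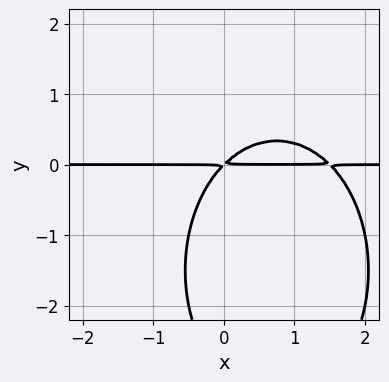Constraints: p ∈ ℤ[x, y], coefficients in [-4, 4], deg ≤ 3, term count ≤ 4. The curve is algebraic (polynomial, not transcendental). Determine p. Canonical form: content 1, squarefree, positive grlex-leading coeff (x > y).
2*x^2*y + y^3 - 3*x*y + 3*y^2

(a) Degree: a generic line meets the curve in up to 3 points, so deg p = 3.
(b) Against the integer gridlines: every point of the x-axis in the box is on the curve.
(c) The integer polynomial consistent with all of this is the stated p.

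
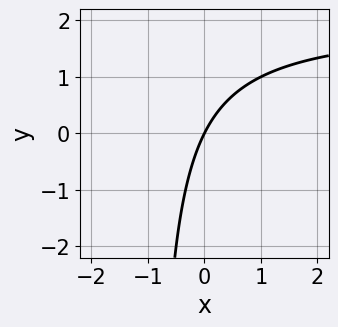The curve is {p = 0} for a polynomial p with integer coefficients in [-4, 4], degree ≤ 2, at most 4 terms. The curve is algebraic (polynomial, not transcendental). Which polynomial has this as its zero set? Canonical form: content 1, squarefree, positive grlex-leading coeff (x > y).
x*y - 2*x + y

Degree: the shape is more complex than any degree-1 curve, so deg p = 2.
Checking where it meets the axes: it meets the x-axis at x = 0 (among the integer gridlines); one y-axis crossing is at y = 0.
These observations pin down the coefficients.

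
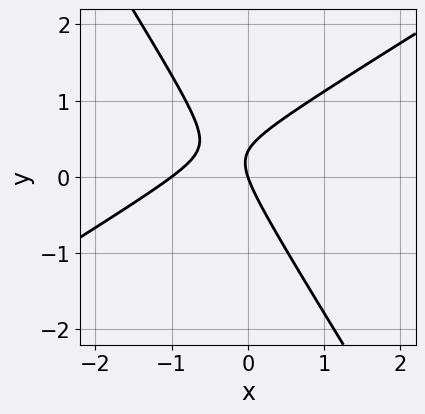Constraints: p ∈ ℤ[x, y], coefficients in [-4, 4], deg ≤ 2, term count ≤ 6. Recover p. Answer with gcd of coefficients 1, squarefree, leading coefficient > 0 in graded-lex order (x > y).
deg p = 2. The shape is more complex than any degree-1 curve.
From the visible intercepts: it crosses the y-axis at the gridline y = 0; among the integer gridlines, it crosses the x-axis at x ∈ {-1, 0}.
Assembling these constraints gives the stated polynomial.

3*x^2 - 3*x*y - 3*y^2 + 3*x + y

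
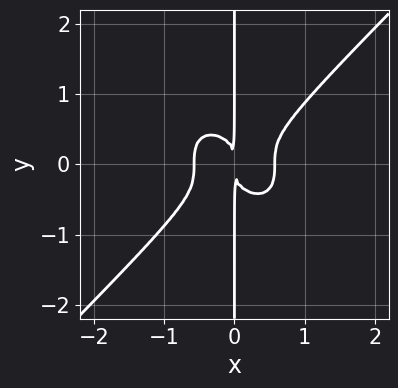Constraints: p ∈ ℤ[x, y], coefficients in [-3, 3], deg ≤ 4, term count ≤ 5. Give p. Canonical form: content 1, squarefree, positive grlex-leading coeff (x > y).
First, the degree is 4 — no degree-3 curve has this shape.
Next, from the axis intercepts and sections: the visible y-axis segment lies entirely on the curve.
Finally, solving for integer coefficients yields p as stated.

3*x^4 - 3*x*y^3 - x^2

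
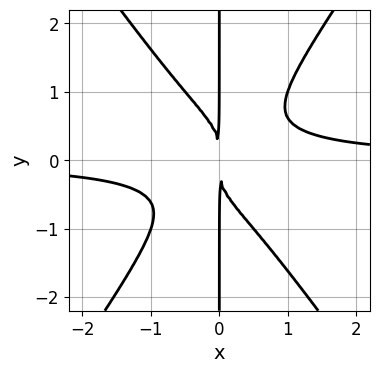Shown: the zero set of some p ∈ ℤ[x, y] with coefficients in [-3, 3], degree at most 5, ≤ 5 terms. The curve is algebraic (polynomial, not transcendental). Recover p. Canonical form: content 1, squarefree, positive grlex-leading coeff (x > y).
2*x^3*y - x*y^3 - x^2

1. Degree: no degree-3 curve has this shape, so deg p = 4.
2. Against the integer gridlines: every point of the y-axis in the box is on the curve.
3. Solving for integer coefficients yields p as stated.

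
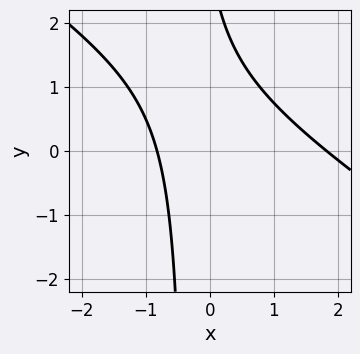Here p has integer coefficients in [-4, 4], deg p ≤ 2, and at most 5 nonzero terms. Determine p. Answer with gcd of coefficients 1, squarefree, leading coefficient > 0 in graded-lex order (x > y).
2*x^2 + 3*x*y - 2*x + y - 3

1. Degree: a generic line meets the curve in up to 2 points, so deg p = 2.
2. Checking where it meets the axes: the curve avoids every integer y-axis point in the box.
3. Putting this together gives p.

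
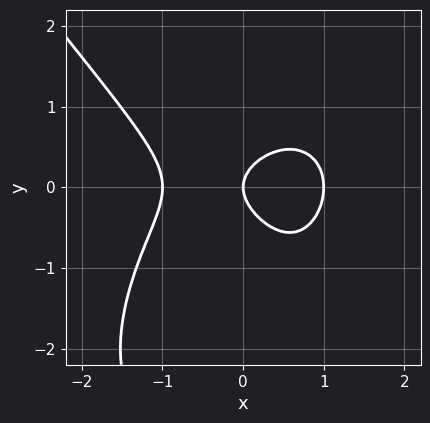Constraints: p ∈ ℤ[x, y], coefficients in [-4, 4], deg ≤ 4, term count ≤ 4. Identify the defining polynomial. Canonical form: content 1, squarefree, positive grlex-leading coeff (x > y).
2*x^3 + y^3 + 3*y^2 - 2*x

1. deg p = 3. The shape is more complex than any degree-2 curve.
2. From the visible intercepts: among the integer gridlines, it crosses the x-axis at x ∈ {-1, 0, 1}; it crosses the y-axis at the gridline y = 0.
3. Together with the visible shape, these determine p as stated.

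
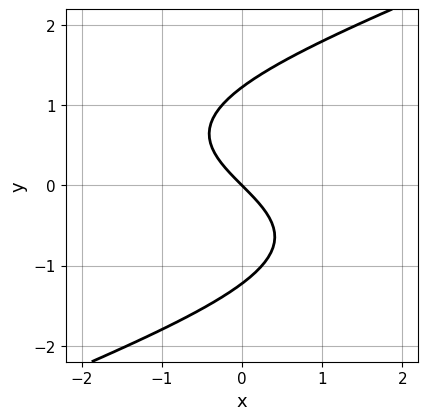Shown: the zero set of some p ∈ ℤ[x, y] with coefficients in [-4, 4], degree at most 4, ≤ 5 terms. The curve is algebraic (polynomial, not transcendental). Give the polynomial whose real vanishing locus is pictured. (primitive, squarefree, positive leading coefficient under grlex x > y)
x*y^2 - 2*y^3 + 3*x + 3*y

First, deg p = 3. A generic line meets the curve in up to 3 points.
Then, observable constraints: it meets the x-axis at x = 0 (among the integer gridlines); it crosses the y-axis at the gridline y = 0.
Finally, the integer polynomial consistent with all of this is the stated p.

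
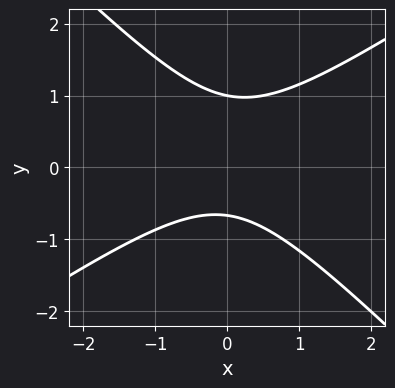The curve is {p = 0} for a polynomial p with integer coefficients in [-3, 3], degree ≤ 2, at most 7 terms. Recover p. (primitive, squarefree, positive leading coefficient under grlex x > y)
2*x^2 - x*y - 3*y^2 + y + 2

Degree: a generic line meets the curve in up to 2 points, so deg p = 2.
Checking where it meets the axes: one y-axis crossing is at y = 1; it misses every integer gridline on the x-axis.
Putting this together gives p.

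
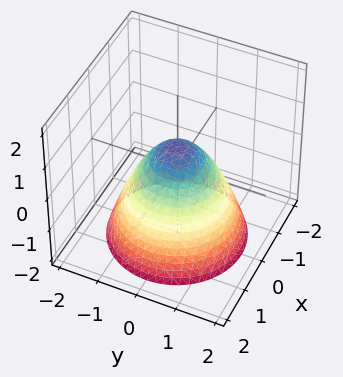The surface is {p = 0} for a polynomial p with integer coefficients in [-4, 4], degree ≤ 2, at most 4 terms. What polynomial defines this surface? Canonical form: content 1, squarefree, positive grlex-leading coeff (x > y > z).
Degree: a generic line meets the surface in up to 2 points, so deg p = 2.
Symmetries: every cross-section ⟂ z is a circle, so x, y appear only via x² + y².
From the axis intercepts and sections: a circular section at z = -1 has radius between 1 and 2.
Putting this together gives p.

3*x^2 + 3*y^2 + 3*z - 2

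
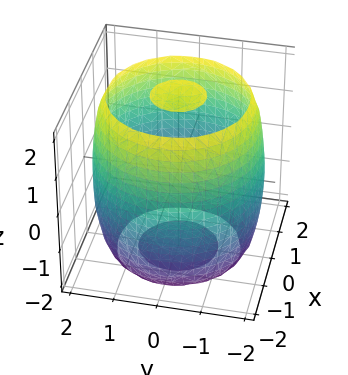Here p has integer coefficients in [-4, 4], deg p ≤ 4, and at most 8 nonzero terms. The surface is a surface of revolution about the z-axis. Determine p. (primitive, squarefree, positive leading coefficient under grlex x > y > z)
First, the picture has 3 separate pieces. Treating them together as one polynomial.
Next, degree: a generic line meets the surface in up to 4 points, so deg p = 4.
Next, symmetry: the surface is invariant under rotation about z: p = q(x² + y², z).
Then, observable constraints: a circular section at z = 2 has radius between 0 and 1.
Finally, together with the visible shape, these determine p as stated.

x^4 + 2*x^2*y^2 + y^4 - 3*x^2 - 3*y^2 + z^2 - 3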